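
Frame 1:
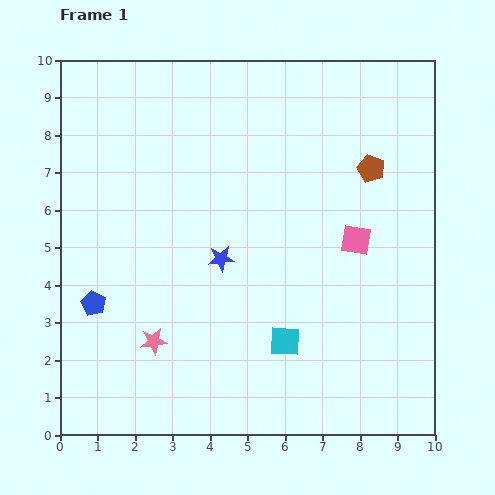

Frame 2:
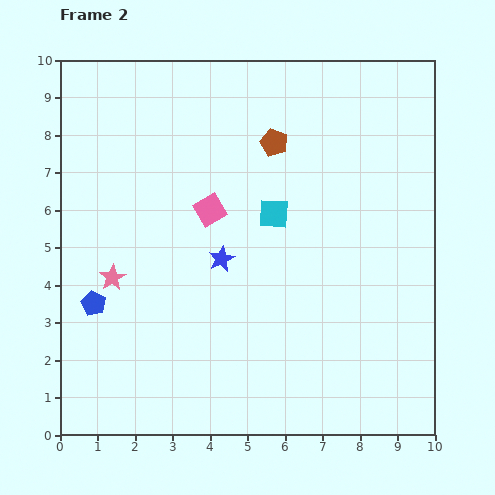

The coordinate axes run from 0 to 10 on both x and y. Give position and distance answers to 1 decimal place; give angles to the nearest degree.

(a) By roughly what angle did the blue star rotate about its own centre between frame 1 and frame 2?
19° counter-clockwise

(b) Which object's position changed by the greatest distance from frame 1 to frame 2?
the pink square

(moved 4.0; next 3.4)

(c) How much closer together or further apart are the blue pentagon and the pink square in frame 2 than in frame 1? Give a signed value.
-3.2

Distance in frame 1: 7.2. Distance in frame 2: 4.0.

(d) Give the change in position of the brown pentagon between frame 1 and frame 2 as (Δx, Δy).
(-2.6, 0.7)

The brown pentagon was at (8.3, 7.1) in frame 1 and (5.7, 7.8) in frame 2.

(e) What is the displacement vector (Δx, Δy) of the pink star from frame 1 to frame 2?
(-1.1, 1.7)

The pink star was at (2.5, 2.5) in frame 1 and (1.4, 4.2) in frame 2.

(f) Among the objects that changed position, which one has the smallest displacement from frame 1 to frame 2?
the pink star

(moved 2.0)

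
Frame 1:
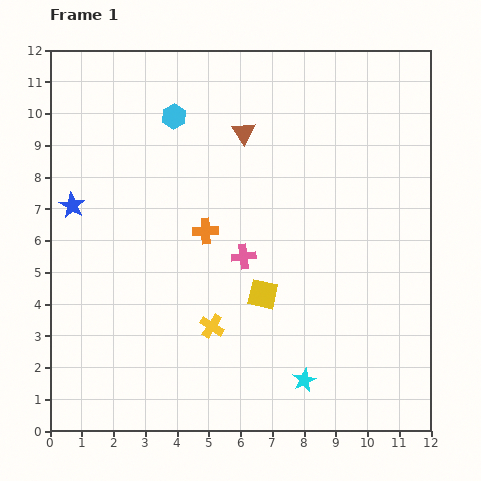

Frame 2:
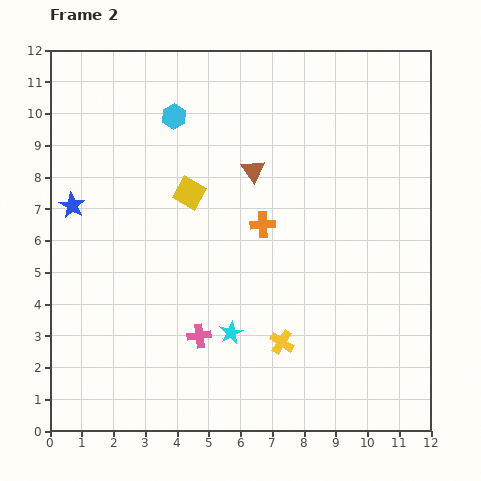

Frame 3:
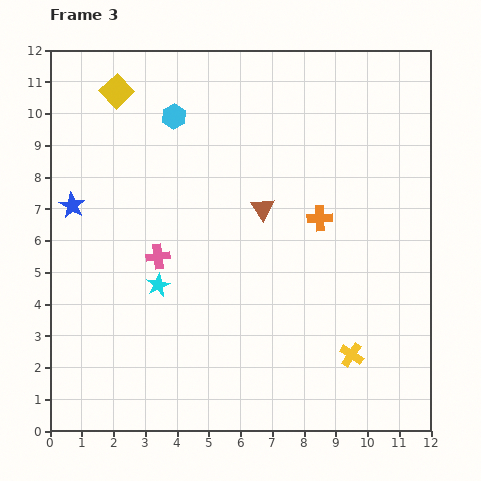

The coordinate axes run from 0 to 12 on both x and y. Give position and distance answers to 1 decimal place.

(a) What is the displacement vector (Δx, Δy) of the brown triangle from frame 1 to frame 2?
(0.3, -1.2)

The brown triangle was at (6.1, 9.4) in frame 1 and (6.4, 8.2) in frame 2.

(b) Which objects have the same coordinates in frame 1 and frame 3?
the cyan hexagon, the blue star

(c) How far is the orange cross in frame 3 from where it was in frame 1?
3.6

The orange cross moved from (4.9, 6.3) to (8.5, 6.7), a distance of √(3.6² + 0.4²) ≈ 3.6.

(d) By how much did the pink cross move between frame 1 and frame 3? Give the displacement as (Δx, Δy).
(-2.7, 0.0)

The pink cross was at (6.1, 5.5) in frame 1 and (3.4, 5.5) in frame 3.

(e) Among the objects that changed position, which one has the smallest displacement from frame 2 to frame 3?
the brown triangle

(moved 1.2)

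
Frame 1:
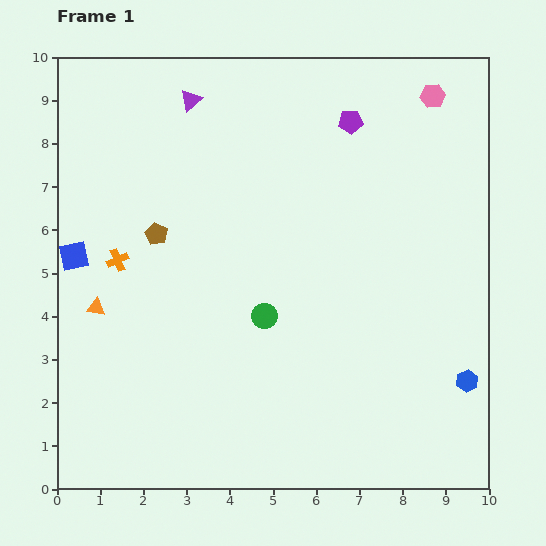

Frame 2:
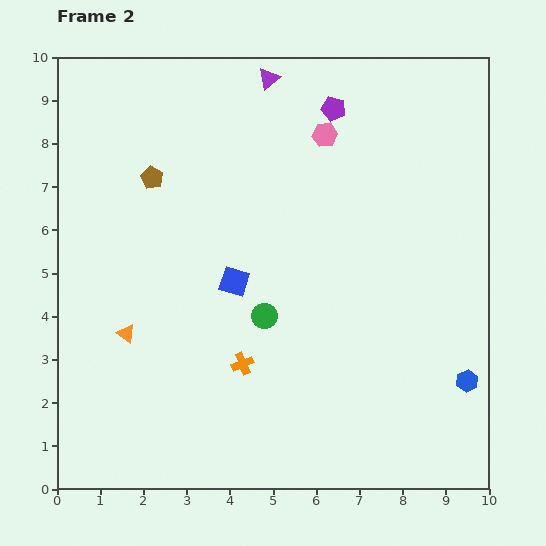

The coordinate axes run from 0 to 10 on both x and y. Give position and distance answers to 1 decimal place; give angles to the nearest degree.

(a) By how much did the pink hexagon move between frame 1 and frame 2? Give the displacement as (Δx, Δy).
(-2.5, -0.9)

The pink hexagon was at (8.7, 9.1) in frame 1 and (6.2, 8.2) in frame 2.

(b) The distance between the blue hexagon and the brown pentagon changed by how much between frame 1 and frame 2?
+0.7

Distance in frame 1: 8.0. Distance in frame 2: 8.7.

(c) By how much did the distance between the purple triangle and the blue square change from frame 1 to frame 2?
+0.3

Distance in frame 1: 4.5. Distance in frame 2: 4.8.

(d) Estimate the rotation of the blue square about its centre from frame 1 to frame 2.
29° clockwise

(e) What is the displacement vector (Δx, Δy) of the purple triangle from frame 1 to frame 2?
(1.8, 0.5)

The purple triangle was at (3.1, 9.0) in frame 1 and (4.9, 9.5) in frame 2.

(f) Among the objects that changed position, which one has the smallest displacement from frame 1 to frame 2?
the purple pentagon

(moved 0.5)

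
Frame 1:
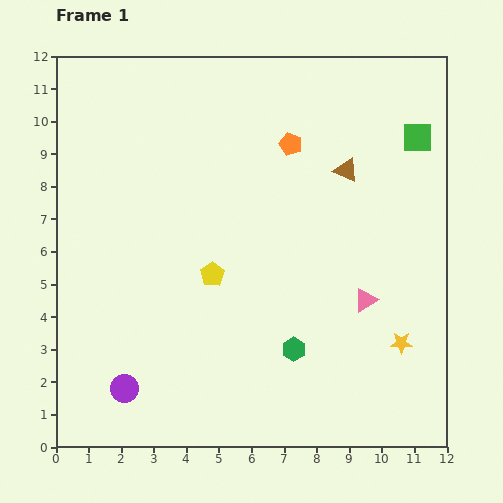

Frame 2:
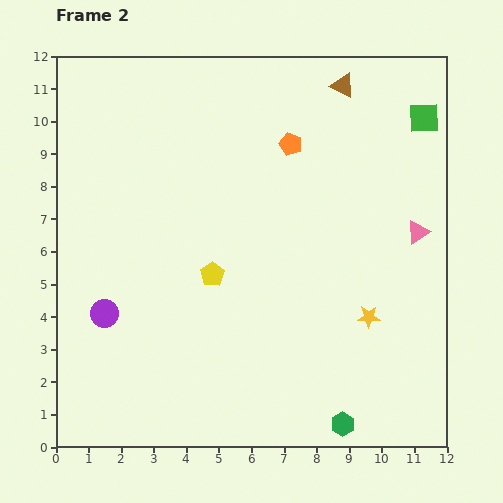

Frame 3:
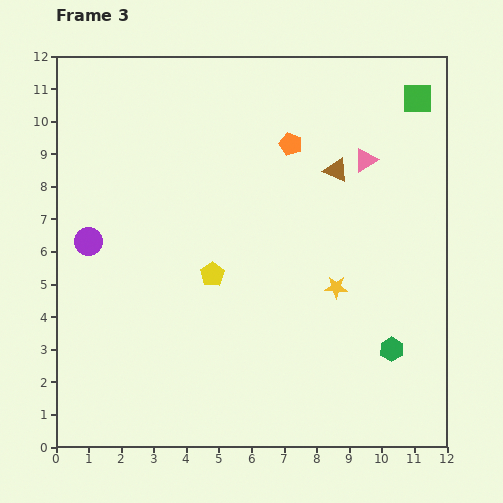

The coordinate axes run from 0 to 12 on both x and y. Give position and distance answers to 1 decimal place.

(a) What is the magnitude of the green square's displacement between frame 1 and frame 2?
0.6

The green square moved from (11.1, 9.5) to (11.3, 10.1), a distance of √(0.2² + 0.6²) ≈ 0.6.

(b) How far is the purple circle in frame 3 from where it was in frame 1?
4.6

The purple circle moved from (2.1, 1.8) to (1.0, 6.3), a distance of √(1.1² + 4.5²) ≈ 4.6.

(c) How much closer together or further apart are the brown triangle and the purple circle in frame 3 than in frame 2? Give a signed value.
-2.2

Distance in frame 2: 10.1. Distance in frame 3: 7.9.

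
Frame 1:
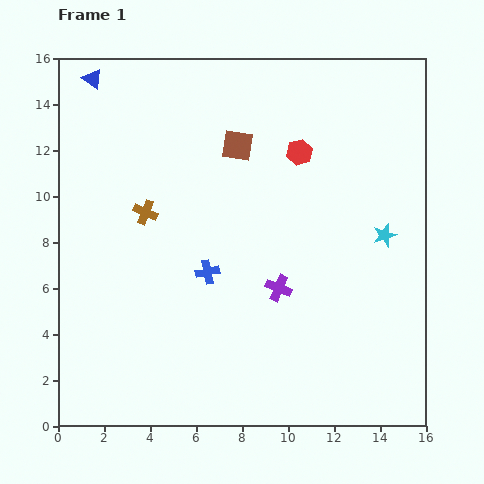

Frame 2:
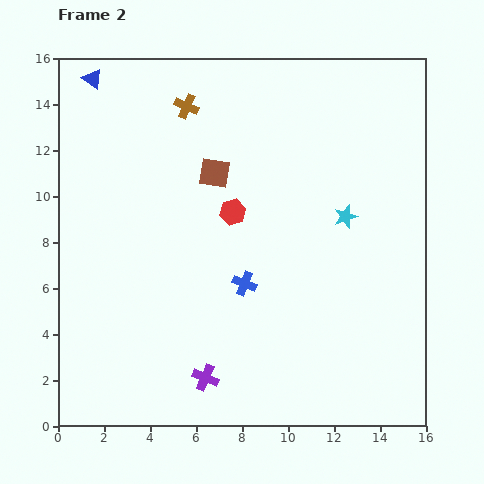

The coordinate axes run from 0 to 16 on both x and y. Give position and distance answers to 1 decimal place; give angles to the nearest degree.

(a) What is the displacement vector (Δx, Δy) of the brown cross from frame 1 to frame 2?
(1.8, 4.6)

The brown cross was at (3.8, 9.3) in frame 1 and (5.6, 13.9) in frame 2.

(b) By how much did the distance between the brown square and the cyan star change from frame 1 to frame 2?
-1.5

Distance in frame 1: 7.5. Distance in frame 2: 6.0.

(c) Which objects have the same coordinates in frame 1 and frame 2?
the blue triangle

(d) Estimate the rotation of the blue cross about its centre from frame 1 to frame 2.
32° clockwise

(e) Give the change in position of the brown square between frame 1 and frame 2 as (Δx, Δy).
(-1.0, -1.2)

The brown square was at (7.8, 12.2) in frame 1 and (6.8, 11.0) in frame 2.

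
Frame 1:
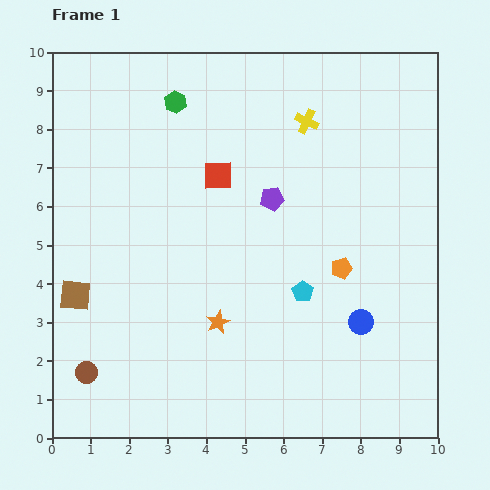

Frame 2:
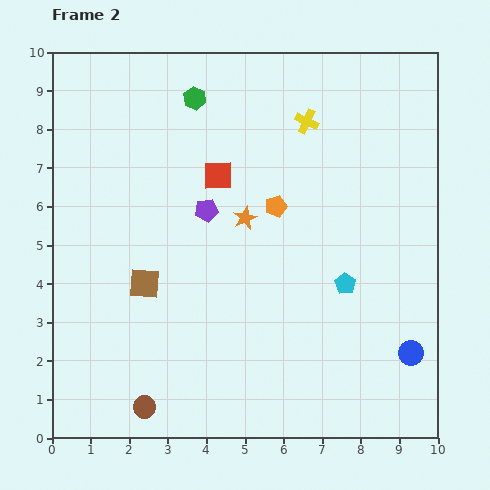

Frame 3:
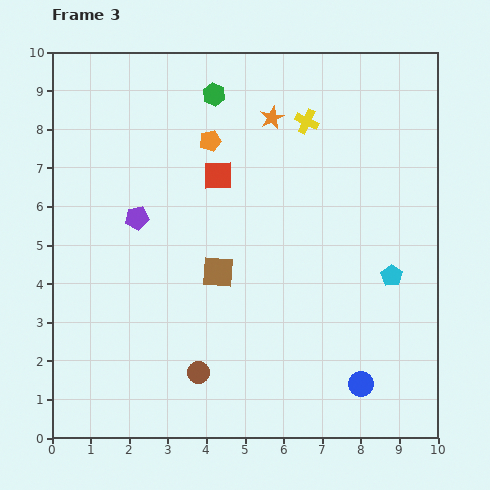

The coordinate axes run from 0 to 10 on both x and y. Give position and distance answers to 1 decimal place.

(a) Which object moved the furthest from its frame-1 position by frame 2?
the orange star

(moved 2.8; next 2.3)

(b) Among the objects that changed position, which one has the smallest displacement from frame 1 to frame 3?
the green hexagon

(moved 1.0)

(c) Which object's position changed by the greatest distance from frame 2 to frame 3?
the orange star

(moved 2.7; next 2.4)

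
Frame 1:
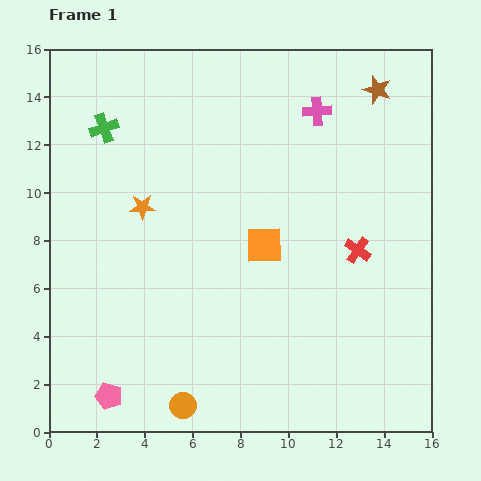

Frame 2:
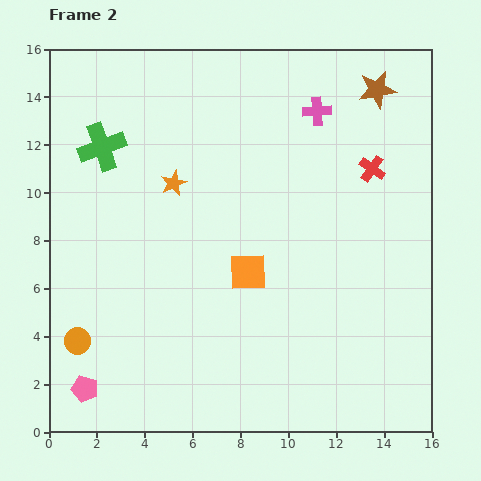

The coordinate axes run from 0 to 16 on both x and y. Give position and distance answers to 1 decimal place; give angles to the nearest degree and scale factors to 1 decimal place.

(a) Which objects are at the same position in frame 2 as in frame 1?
the pink cross, the brown star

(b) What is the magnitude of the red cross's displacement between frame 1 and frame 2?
3.5

The red cross moved from (12.9, 7.6) to (13.5, 11.0), a distance of √(0.6² + 3.4²) ≈ 3.5.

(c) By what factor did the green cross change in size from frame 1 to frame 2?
1.6×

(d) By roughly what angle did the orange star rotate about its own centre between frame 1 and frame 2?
23° counter-clockwise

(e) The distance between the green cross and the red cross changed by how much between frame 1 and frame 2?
-0.5

Distance in frame 1: 11.8. Distance in frame 2: 11.3.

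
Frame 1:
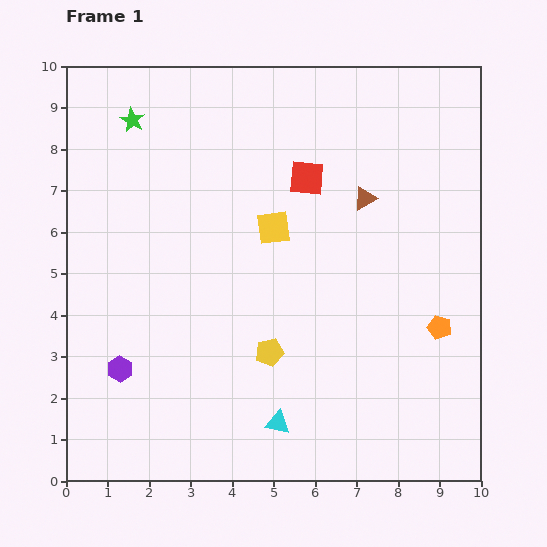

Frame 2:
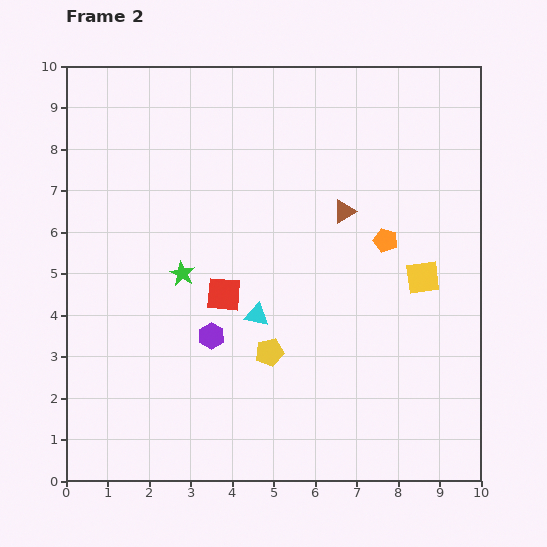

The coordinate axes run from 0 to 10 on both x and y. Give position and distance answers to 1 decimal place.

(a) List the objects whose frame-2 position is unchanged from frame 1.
the yellow pentagon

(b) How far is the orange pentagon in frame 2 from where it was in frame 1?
2.5

The orange pentagon moved from (9.0, 3.7) to (7.7, 5.8), a distance of √(1.3² + 2.1²) ≈ 2.5.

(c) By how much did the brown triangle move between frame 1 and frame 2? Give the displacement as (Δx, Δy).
(-0.5, -0.3)

The brown triangle was at (7.2, 6.8) in frame 1 and (6.7, 6.5) in frame 2.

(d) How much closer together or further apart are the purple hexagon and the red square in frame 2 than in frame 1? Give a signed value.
-5.4

Distance in frame 1: 6.4. Distance in frame 2: 1.0.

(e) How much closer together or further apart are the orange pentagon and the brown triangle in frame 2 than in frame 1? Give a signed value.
-2.4

Distance in frame 1: 3.6. Distance in frame 2: 1.2.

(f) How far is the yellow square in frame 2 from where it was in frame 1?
3.8

The yellow square moved from (5.0, 6.1) to (8.6, 4.9), a distance of √(3.6² + 1.2²) ≈ 3.8.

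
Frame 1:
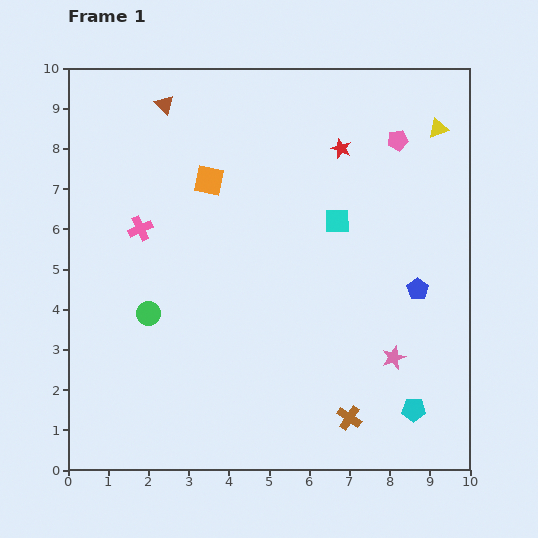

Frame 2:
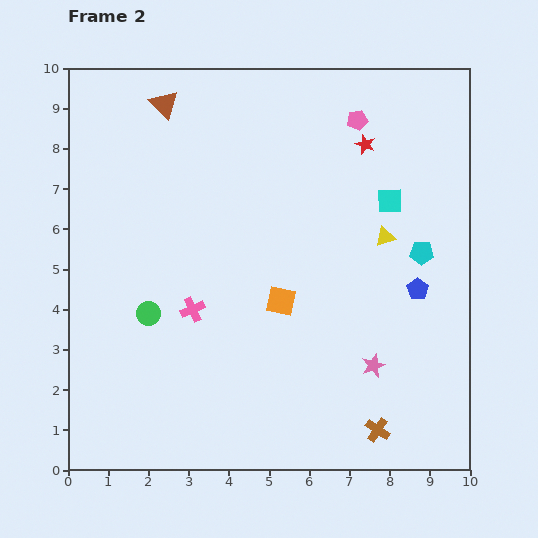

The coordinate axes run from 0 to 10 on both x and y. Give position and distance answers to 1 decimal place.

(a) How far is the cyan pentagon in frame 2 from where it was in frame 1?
3.9

The cyan pentagon moved from (8.6, 1.5) to (8.8, 5.4), a distance of √(0.2² + 3.9²) ≈ 3.9.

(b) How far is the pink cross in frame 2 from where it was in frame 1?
2.4

The pink cross moved from (1.8, 6.0) to (3.1, 4.0), a distance of √(1.3² + 2.0²) ≈ 2.4.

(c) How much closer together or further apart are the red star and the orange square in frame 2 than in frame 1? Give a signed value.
+1.0

Distance in frame 1: 3.4. Distance in frame 2: 4.4.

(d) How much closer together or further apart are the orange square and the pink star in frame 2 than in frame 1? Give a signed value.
-3.6

Distance in frame 1: 6.4. Distance in frame 2: 2.8.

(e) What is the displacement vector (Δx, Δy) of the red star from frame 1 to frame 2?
(0.6, 0.1)

The red star was at (6.8, 8.0) in frame 1 and (7.4, 8.1) in frame 2.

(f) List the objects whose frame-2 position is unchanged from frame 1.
the blue pentagon, the green circle, the brown triangle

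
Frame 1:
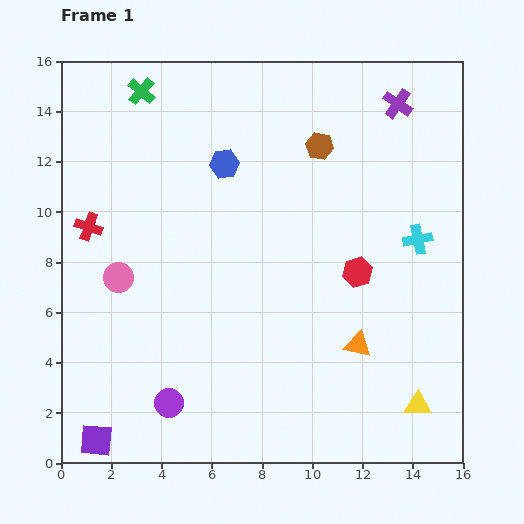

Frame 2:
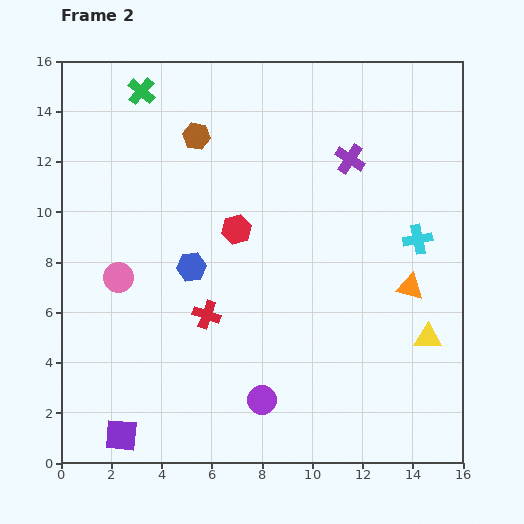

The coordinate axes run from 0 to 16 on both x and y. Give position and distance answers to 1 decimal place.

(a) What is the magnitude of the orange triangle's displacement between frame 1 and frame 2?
3.1

The orange triangle moved from (11.8, 4.7) to (13.9, 7.0), a distance of √(2.1² + 2.3²) ≈ 3.1.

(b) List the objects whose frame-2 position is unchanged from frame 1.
the cyan cross, the pink circle, the green cross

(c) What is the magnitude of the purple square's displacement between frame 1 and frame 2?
1.0

The purple square moved from (1.4, 0.9) to (2.4, 1.1), a distance of √(1.0² + 0.2²) ≈ 1.0.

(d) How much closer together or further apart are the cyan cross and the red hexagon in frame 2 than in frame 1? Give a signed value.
+4.5

Distance in frame 1: 2.7. Distance in frame 2: 7.2.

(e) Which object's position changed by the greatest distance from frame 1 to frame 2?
the red cross

(moved 5.9; next 5.1)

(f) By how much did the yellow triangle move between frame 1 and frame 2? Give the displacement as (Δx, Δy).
(0.4, 2.7)

The yellow triangle was at (14.2, 2.3) in frame 1 and (14.6, 5.0) in frame 2.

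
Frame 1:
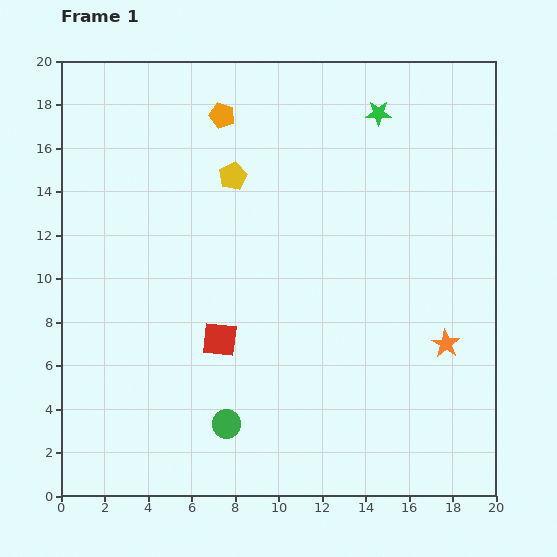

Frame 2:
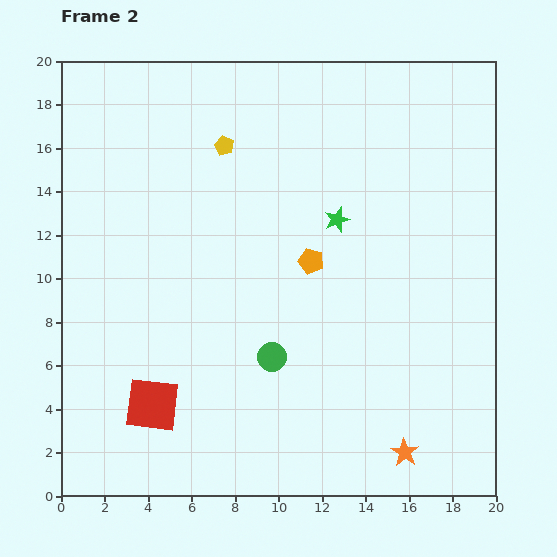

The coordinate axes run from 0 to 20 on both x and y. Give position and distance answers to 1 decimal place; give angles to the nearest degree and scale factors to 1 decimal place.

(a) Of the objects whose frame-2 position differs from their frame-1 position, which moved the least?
the yellow pentagon

(moved 1.5)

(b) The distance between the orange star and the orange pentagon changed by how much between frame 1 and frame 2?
-4.9

Distance in frame 1: 14.7. Distance in frame 2: 9.8.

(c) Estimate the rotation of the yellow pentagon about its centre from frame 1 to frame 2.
21° counter-clockwise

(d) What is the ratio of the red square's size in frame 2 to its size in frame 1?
1.6×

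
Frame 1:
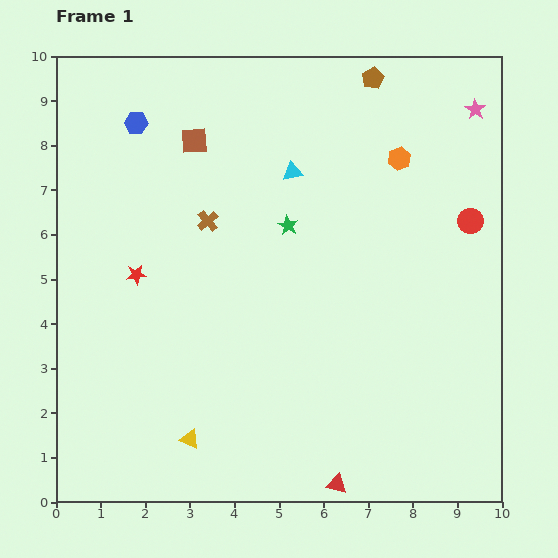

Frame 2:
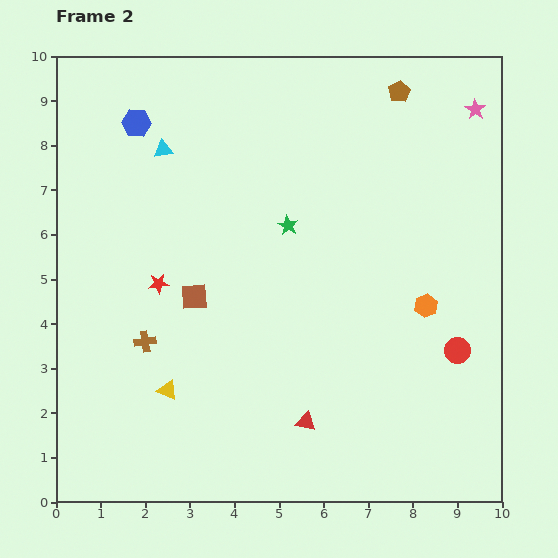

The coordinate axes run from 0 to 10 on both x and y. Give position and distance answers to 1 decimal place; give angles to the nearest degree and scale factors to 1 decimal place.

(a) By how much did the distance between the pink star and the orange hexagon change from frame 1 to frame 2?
+2.5

Distance in frame 1: 2.0. Distance in frame 2: 4.5.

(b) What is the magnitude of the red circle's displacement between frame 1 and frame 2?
2.9

The red circle moved from (9.3, 6.3) to (9.0, 3.4), a distance of √(0.3² + 2.9²) ≈ 2.9.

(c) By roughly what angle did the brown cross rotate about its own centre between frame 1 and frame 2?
31° clockwise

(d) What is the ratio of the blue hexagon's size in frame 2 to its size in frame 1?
1.3×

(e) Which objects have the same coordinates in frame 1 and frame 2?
the blue hexagon, the pink star, the green star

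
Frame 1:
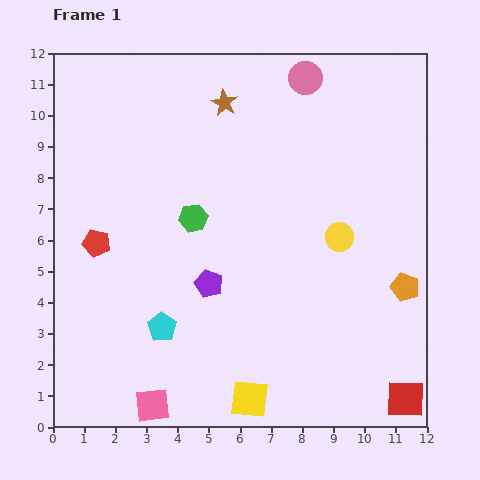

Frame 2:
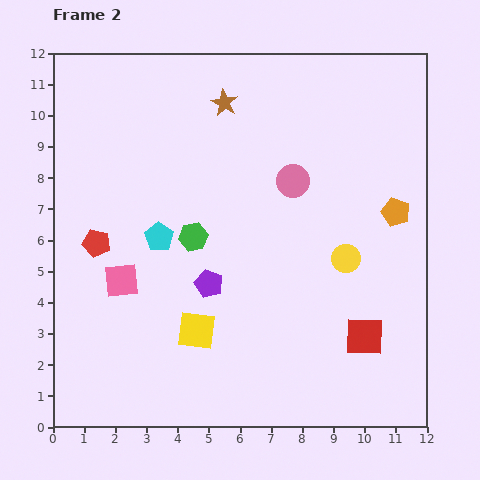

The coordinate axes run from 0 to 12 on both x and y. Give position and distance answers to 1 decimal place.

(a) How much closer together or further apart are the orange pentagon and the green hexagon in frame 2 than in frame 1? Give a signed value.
-0.6

Distance in frame 1: 7.1. Distance in frame 2: 6.5.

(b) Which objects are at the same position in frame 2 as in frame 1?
the red pentagon, the purple pentagon, the brown star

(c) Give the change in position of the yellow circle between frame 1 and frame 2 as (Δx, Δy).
(0.2, -0.7)

The yellow circle was at (9.2, 6.1) in frame 1 and (9.4, 5.4) in frame 2.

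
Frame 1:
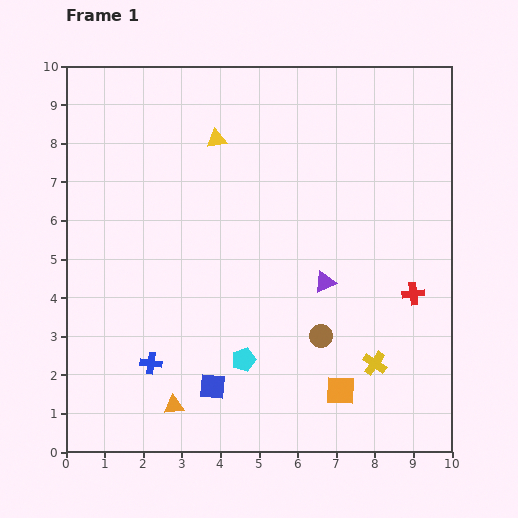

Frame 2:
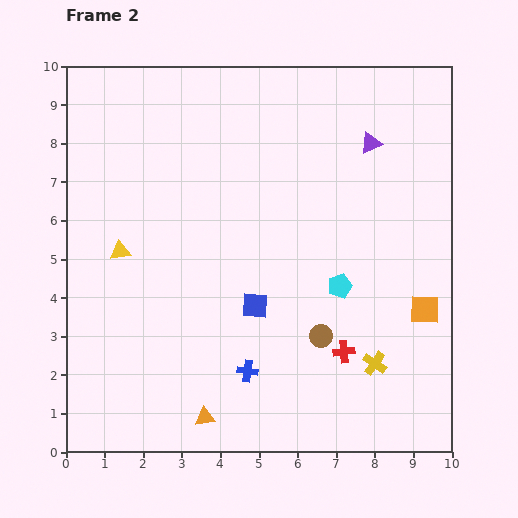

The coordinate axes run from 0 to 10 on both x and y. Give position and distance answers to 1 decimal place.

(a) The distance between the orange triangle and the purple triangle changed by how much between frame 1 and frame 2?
+3.3

Distance in frame 1: 5.0. Distance in frame 2: 8.3.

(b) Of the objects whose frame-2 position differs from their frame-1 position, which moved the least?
the orange triangle

(moved 0.9)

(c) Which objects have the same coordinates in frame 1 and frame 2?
the yellow cross, the brown circle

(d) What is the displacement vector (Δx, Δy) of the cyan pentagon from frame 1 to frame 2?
(2.5, 1.9)

The cyan pentagon was at (4.6, 2.4) in frame 1 and (7.1, 4.3) in frame 2.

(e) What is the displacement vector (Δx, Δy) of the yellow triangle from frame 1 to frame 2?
(-2.5, -2.9)

The yellow triangle was at (3.9, 8.1) in frame 1 and (1.4, 5.2) in frame 2.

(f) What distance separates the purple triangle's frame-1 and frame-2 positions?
3.8

The purple triangle moved from (6.7, 4.4) to (7.9, 8.0), a distance of √(1.2² + 3.6²) ≈ 3.8.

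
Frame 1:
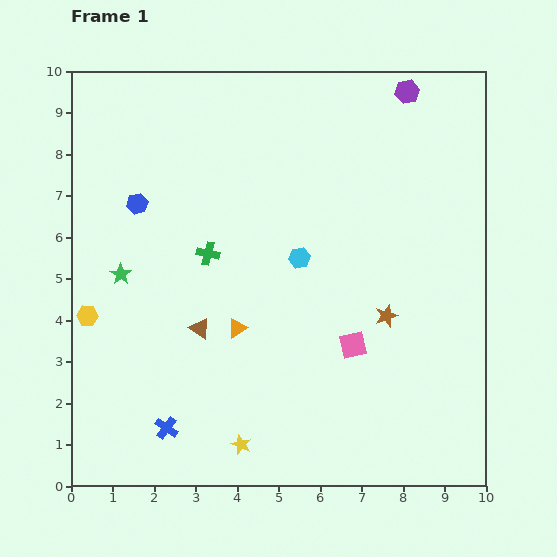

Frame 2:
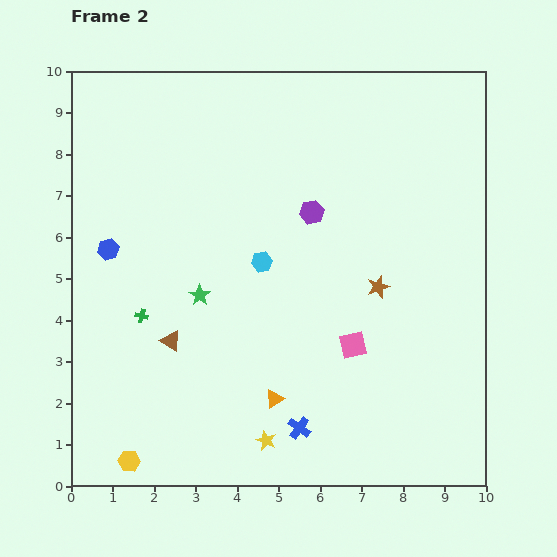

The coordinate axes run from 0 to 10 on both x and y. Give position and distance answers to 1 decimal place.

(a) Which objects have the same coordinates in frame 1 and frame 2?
the pink square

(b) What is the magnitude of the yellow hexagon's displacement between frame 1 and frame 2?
3.6

The yellow hexagon moved from (0.4, 4.1) to (1.4, 0.6), a distance of √(1.0² + 3.5²) ≈ 3.6.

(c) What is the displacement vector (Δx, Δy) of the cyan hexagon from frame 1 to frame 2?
(-0.9, -0.1)

The cyan hexagon was at (5.5, 5.5) in frame 1 and (4.6, 5.4) in frame 2.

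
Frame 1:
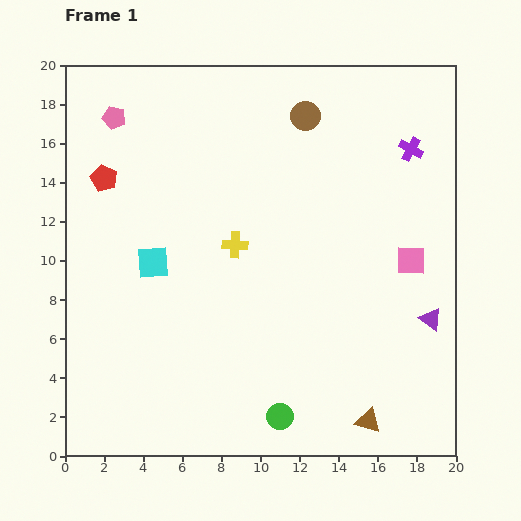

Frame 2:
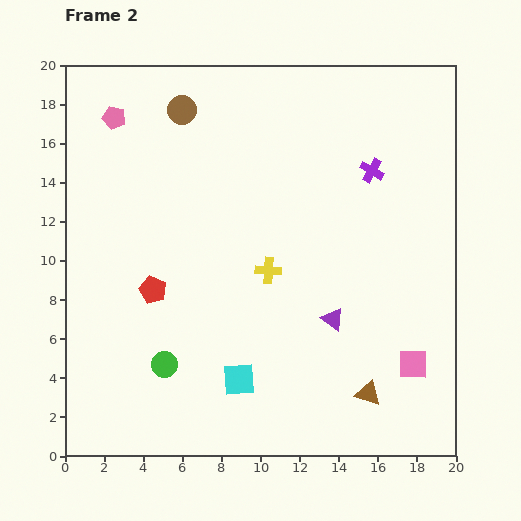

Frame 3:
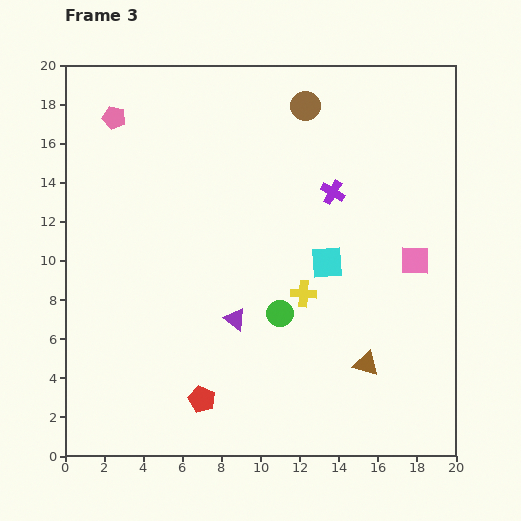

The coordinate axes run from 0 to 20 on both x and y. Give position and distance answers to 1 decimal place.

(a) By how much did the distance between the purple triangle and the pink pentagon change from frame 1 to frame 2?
-4.0

Distance in frame 1: 19.2. Distance in frame 2: 15.2.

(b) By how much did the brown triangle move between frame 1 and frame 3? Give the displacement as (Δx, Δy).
(-0.1, 2.9)

The brown triangle was at (15.5, 1.8) in frame 1 and (15.4, 4.7) in frame 3.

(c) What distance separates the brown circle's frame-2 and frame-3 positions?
6.3

The brown circle moved from (6.0, 17.7) to (12.3, 17.9), a distance of √(6.3² + 0.2²) ≈ 6.3.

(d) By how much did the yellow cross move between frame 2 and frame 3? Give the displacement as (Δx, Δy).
(1.8, -1.2)

The yellow cross was at (10.4, 9.5) in frame 2 and (12.2, 8.3) in frame 3.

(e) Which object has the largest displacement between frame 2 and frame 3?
the cyan square

(moved 7.5; next 6.4)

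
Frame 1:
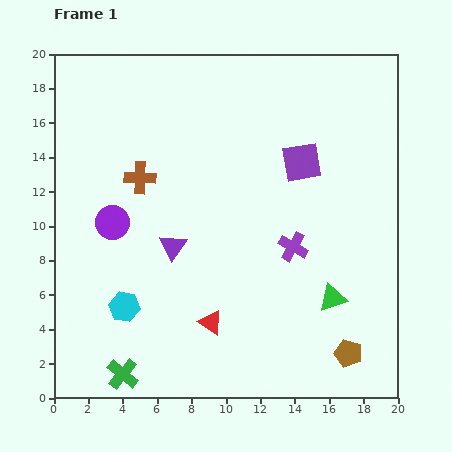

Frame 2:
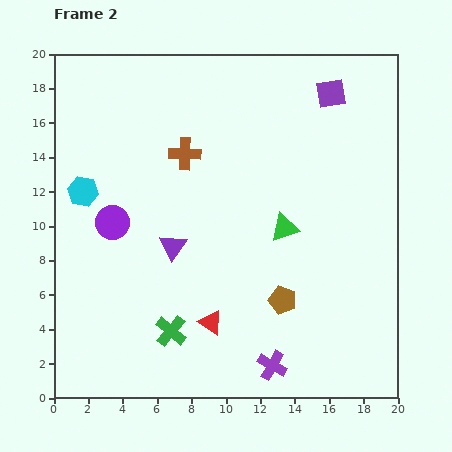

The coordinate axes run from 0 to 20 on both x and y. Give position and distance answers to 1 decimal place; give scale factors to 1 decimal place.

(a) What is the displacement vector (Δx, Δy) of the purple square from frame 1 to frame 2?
(1.7, 4.0)

The purple square was at (14.4, 13.7) in frame 1 and (16.1, 17.7) in frame 2.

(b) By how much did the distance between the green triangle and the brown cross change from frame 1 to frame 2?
-6.0

Distance in frame 1: 13.2. Distance in frame 2: 7.2.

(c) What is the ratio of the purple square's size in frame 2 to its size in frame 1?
0.8×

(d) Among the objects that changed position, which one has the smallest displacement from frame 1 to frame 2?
the brown cross

(moved 3.0)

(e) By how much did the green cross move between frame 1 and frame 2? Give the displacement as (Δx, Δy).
(2.8, 2.5)

The green cross was at (4.0, 1.4) in frame 1 and (6.8, 3.9) in frame 2.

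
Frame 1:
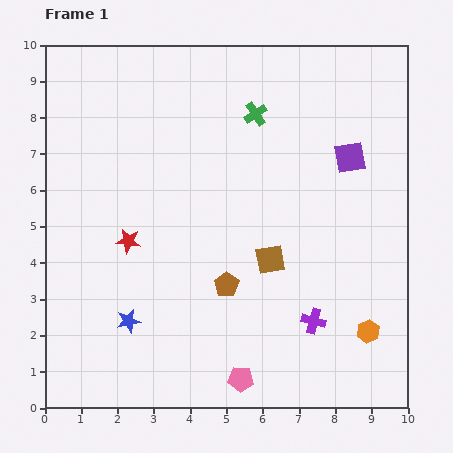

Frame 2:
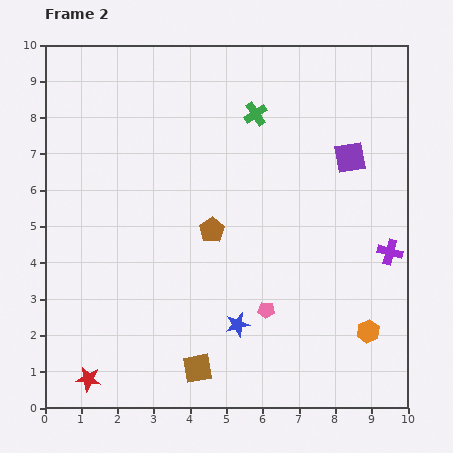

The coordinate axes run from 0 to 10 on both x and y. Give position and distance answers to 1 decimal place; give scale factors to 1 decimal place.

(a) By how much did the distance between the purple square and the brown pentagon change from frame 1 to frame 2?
-0.6

Distance in frame 1: 4.9. Distance in frame 2: 4.3.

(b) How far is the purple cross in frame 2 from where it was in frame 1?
2.8

The purple cross moved from (7.4, 2.4) to (9.5, 4.3), a distance of √(2.1² + 1.9²) ≈ 2.8.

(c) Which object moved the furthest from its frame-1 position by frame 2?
the red star

(moved 4.0; next 3.6)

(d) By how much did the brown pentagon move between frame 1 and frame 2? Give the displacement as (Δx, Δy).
(-0.4, 1.5)

The brown pentagon was at (5.0, 3.4) in frame 1 and (4.6, 4.9) in frame 2.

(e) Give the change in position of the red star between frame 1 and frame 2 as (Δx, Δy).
(-1.1, -3.8)

The red star was at (2.3, 4.6) in frame 1 and (1.2, 0.8) in frame 2.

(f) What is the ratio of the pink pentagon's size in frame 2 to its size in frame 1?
0.7×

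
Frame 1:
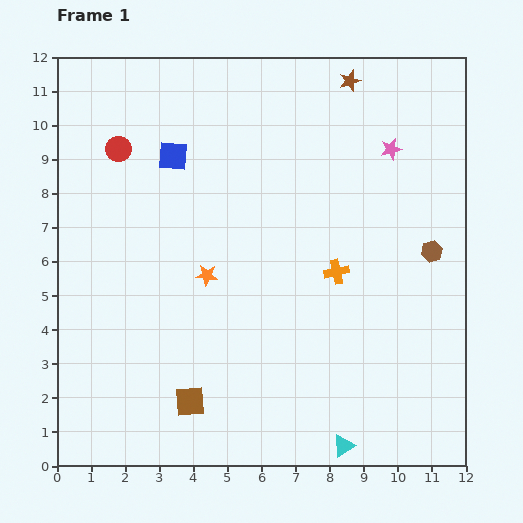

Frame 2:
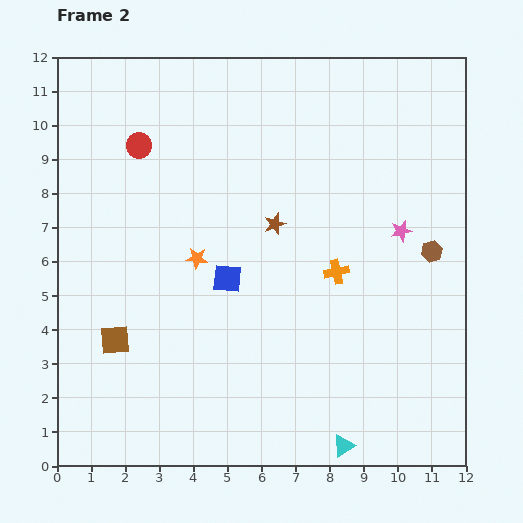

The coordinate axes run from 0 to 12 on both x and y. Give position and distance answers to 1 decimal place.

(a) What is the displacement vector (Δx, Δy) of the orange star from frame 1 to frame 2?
(-0.3, 0.5)

The orange star was at (4.4, 5.6) in frame 1 and (4.1, 6.1) in frame 2.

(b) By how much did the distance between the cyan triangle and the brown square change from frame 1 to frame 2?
+2.7

Distance in frame 1: 4.7. Distance in frame 2: 7.4.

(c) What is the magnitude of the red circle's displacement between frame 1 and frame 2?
0.6

The red circle moved from (1.8, 9.3) to (2.4, 9.4), a distance of √(0.6² + 0.1²) ≈ 0.6.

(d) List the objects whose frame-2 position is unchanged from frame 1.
the brown hexagon, the orange cross, the cyan triangle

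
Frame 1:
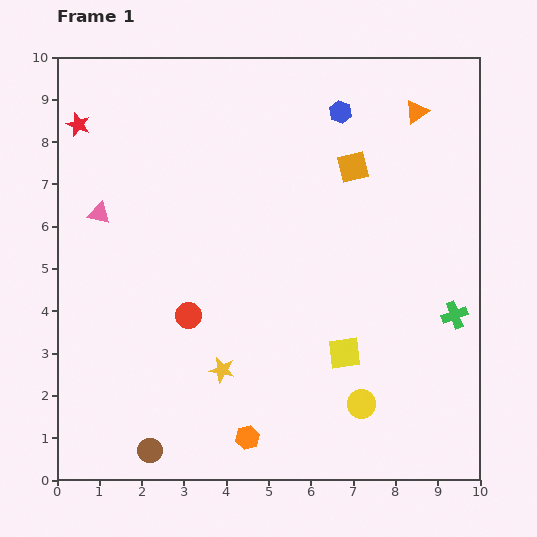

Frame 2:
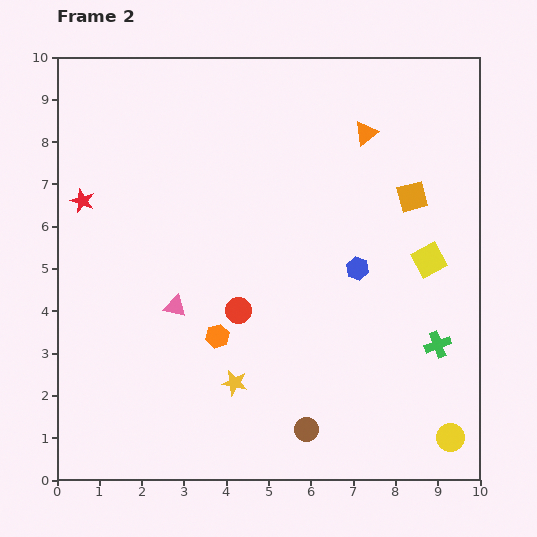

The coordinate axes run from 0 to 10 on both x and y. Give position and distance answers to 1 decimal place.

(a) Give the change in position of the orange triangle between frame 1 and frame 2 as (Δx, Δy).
(-1.2, -0.5)

The orange triangle was at (8.5, 8.7) in frame 1 and (7.3, 8.2) in frame 2.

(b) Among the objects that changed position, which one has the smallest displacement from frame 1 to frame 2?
the yellow star

(moved 0.4)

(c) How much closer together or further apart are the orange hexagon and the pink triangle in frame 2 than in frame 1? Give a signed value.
-5.2

Distance in frame 1: 6.4. Distance in frame 2: 1.2.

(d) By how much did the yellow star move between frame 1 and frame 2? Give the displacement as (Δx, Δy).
(0.3, -0.3)

The yellow star was at (3.9, 2.6) in frame 1 and (4.2, 2.3) in frame 2.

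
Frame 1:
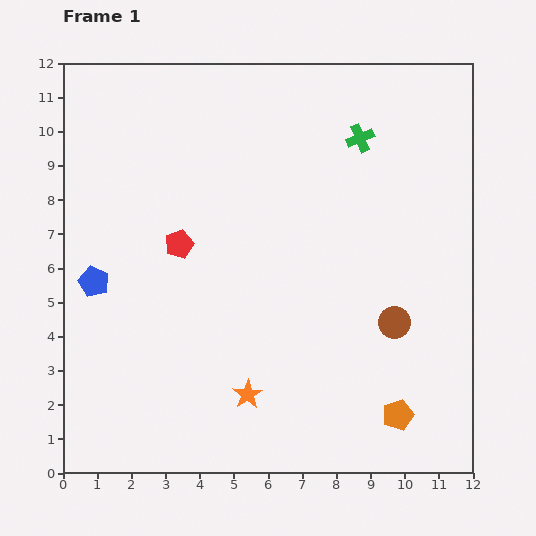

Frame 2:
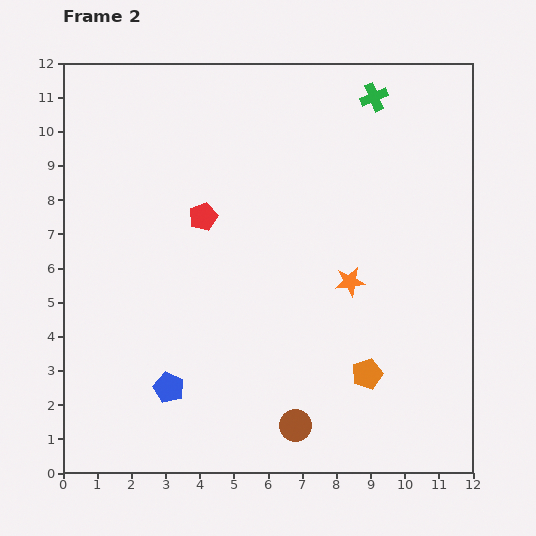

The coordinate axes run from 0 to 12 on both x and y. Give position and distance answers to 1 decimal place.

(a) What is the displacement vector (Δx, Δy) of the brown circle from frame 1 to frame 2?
(-2.9, -3.0)

The brown circle was at (9.7, 4.4) in frame 1 and (6.8, 1.4) in frame 2.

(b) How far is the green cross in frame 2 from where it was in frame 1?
1.3

The green cross moved from (8.7, 9.8) to (9.1, 11.0), a distance of √(0.4² + 1.2²) ≈ 1.3.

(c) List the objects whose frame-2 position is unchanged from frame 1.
none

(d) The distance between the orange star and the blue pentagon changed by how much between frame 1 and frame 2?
+0.5

Distance in frame 1: 5.6. Distance in frame 2: 6.1.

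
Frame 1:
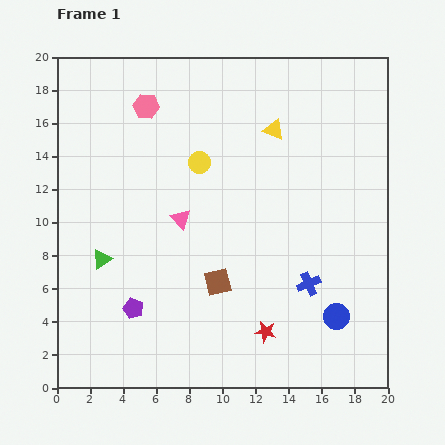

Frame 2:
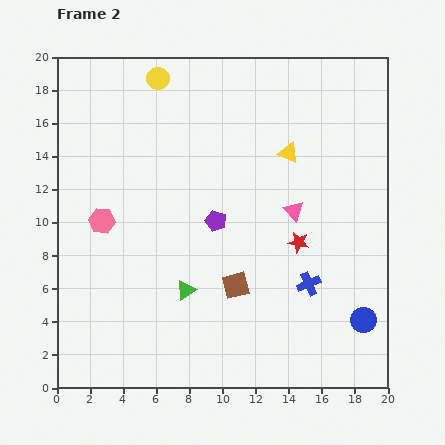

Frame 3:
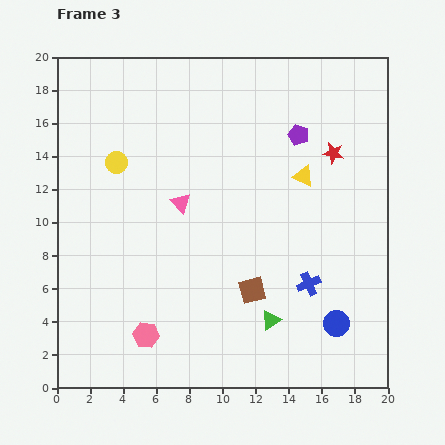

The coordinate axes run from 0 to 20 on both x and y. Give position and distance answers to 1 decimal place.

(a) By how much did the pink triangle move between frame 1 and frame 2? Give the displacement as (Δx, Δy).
(6.8, 0.5)

The pink triangle was at (7.5, 10.2) in frame 1 and (14.3, 10.7) in frame 2.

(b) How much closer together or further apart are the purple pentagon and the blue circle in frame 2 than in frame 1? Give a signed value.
-1.6

Distance in frame 1: 12.3. Distance in frame 2: 10.7.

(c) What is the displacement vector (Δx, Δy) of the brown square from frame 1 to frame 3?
(2.1, -0.5)

The brown square was at (9.7, 6.4) in frame 1 and (11.8, 5.9) in frame 3.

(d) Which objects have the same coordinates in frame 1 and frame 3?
the blue cross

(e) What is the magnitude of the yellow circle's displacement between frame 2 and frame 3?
5.7

The yellow circle moved from (6.1, 18.7) to (3.6, 13.6), a distance of √(2.5² + 5.1²) ≈ 5.7.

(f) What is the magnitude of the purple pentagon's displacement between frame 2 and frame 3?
7.2

The purple pentagon moved from (9.6, 10.1) to (14.6, 15.3), a distance of √(5.0² + 5.2²) ≈ 7.2.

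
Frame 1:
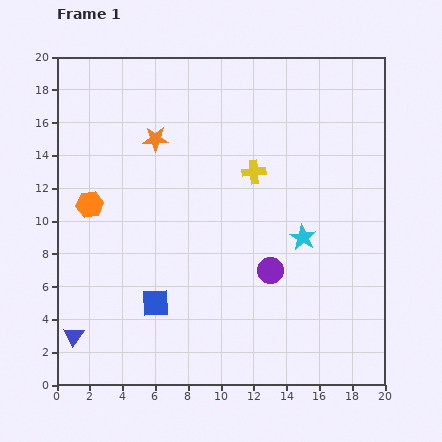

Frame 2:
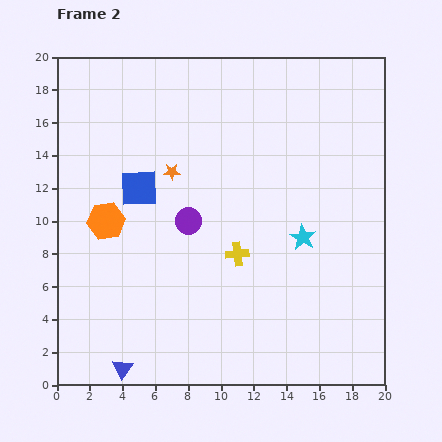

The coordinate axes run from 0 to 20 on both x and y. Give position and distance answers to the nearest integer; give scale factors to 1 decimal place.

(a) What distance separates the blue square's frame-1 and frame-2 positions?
7

The blue square moved from (6, 5) to (5, 12), a distance of √(1² + 7²) ≈ 7.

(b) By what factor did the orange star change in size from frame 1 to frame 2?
0.7×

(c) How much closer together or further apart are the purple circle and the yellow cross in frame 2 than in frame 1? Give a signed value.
-2

Distance in frame 1: 6. Distance in frame 2: 4.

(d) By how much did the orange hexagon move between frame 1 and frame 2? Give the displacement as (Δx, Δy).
(1, -1)

The orange hexagon was at (2, 11) in frame 1 and (3, 10) in frame 2.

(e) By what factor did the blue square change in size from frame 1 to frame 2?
1.3×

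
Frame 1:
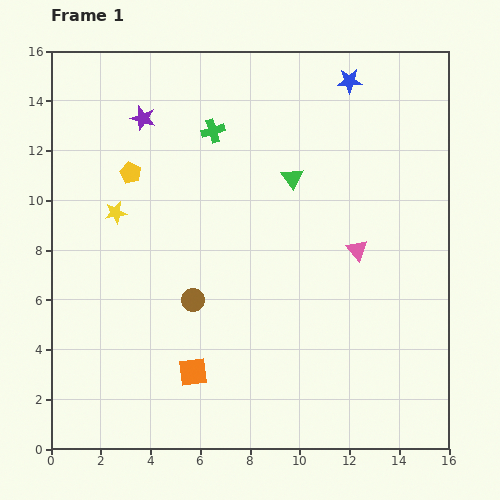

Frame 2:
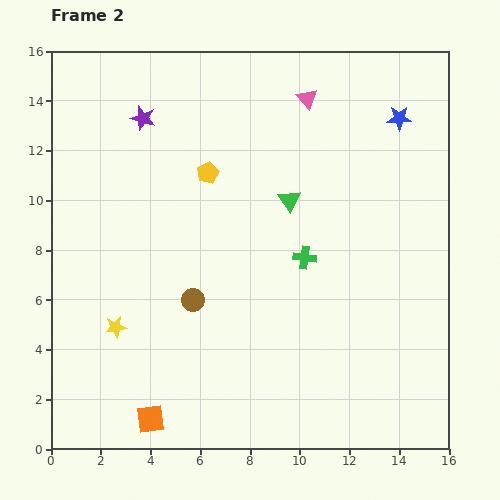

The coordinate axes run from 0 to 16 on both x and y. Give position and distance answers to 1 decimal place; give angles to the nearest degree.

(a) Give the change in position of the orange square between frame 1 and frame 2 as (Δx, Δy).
(-1.7, -1.9)

The orange square was at (5.7, 3.1) in frame 1 and (4.0, 1.2) in frame 2.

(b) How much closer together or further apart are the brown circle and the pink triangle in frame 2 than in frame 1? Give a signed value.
+2.4

Distance in frame 1: 6.9. Distance in frame 2: 9.3.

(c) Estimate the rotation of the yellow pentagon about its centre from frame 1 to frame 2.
21° clockwise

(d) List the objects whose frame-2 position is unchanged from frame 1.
the purple star, the brown circle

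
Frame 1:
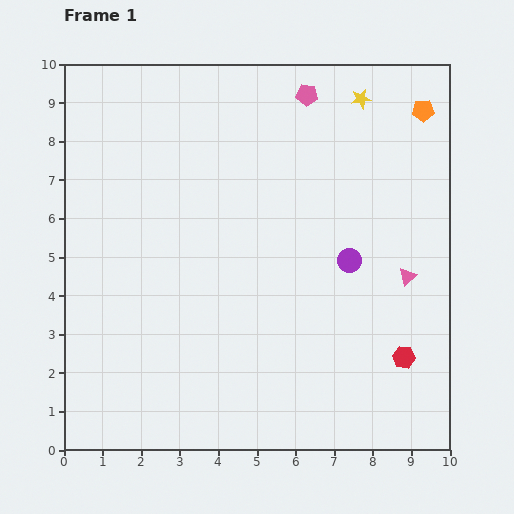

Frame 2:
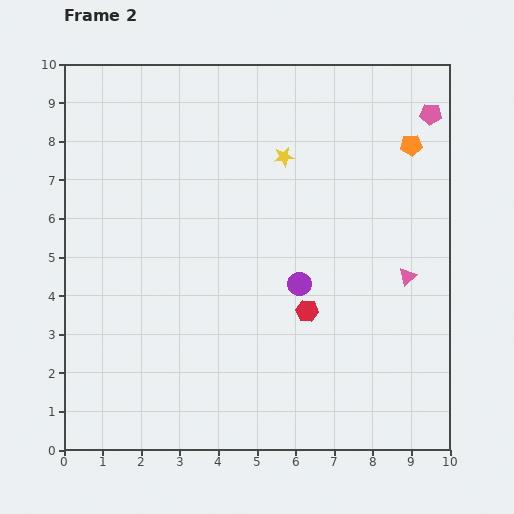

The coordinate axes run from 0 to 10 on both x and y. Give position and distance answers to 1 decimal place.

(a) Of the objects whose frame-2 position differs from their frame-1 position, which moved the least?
the orange pentagon

(moved 0.9)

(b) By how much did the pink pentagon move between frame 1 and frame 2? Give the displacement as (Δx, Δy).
(3.2, -0.5)

The pink pentagon was at (6.3, 9.2) in frame 1 and (9.5, 8.7) in frame 2.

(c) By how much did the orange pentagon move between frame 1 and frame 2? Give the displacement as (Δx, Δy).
(-0.3, -0.9)

The orange pentagon was at (9.3, 8.8) in frame 1 and (9.0, 7.9) in frame 2.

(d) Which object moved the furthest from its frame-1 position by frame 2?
the pink pentagon

(moved 3.2; next 2.8)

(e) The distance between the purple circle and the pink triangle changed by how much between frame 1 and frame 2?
+1.2

Distance in frame 1: 1.6. Distance in frame 2: 2.8.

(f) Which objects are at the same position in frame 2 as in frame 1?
the pink triangle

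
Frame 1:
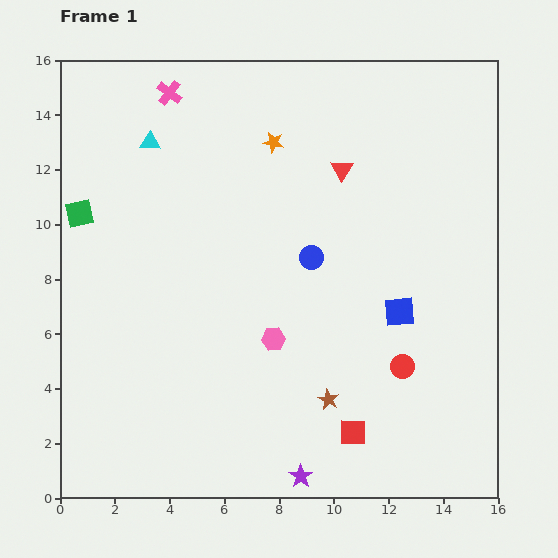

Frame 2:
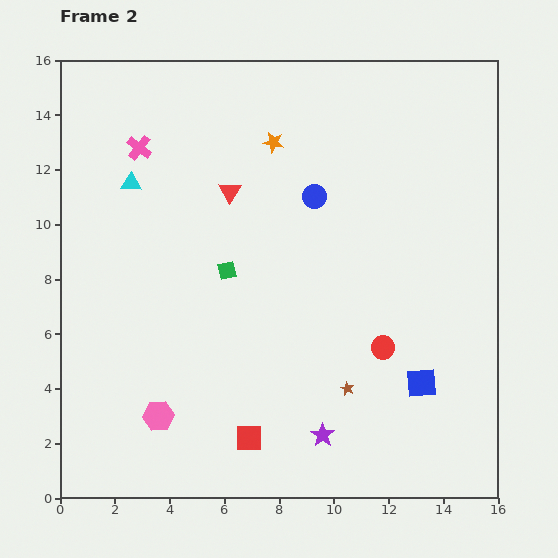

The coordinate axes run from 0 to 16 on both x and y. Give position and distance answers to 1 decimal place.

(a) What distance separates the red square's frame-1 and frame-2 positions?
3.8

The red square moved from (10.7, 2.4) to (6.9, 2.2), a distance of √(3.8² + 0.2²) ≈ 3.8.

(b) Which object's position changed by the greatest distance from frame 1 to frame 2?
the green square

(moved 5.8; next 5.0)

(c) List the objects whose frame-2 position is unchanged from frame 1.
the orange star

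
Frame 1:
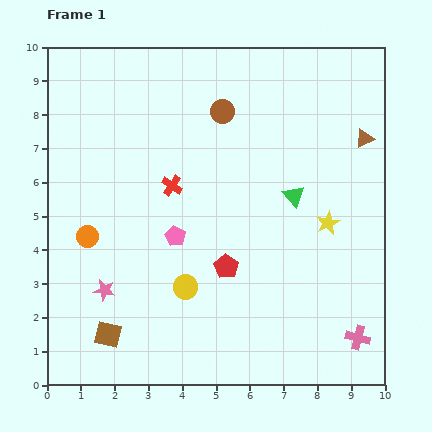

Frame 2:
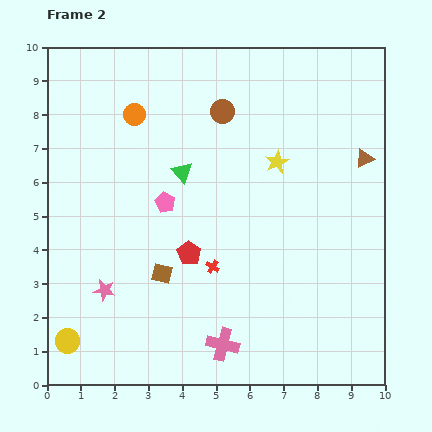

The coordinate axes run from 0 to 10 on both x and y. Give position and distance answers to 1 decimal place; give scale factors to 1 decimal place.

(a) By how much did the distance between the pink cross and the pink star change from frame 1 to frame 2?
-3.8

Distance in frame 1: 7.6. Distance in frame 2: 3.8.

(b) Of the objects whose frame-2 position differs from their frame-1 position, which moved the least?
the brown triangle

(moved 0.6)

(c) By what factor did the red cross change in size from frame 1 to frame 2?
0.6×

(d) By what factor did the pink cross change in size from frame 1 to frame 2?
1.3×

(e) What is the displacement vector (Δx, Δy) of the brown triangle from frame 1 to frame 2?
(0.0, -0.6)

The brown triangle was at (9.4, 7.3) in frame 1 and (9.4, 6.7) in frame 2.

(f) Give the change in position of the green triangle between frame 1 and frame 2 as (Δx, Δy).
(-3.3, 0.7)

The green triangle was at (7.3, 5.6) in frame 1 and (4.0, 6.3) in frame 2.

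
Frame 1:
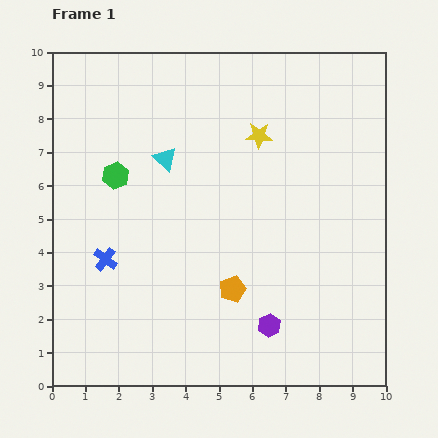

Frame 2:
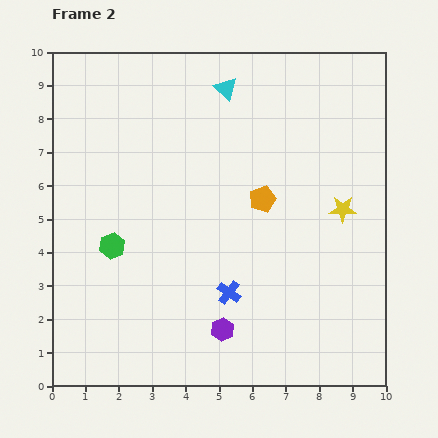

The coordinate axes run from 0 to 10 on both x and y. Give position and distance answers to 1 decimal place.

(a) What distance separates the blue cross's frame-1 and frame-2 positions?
3.8

The blue cross moved from (1.6, 3.8) to (5.3, 2.8), a distance of √(3.7² + 1.0²) ≈ 3.8.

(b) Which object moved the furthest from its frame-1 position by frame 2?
the blue cross

(moved 3.8; next 3.3)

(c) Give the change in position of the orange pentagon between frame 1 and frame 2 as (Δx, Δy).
(0.9, 2.7)

The orange pentagon was at (5.4, 2.9) in frame 1 and (6.3, 5.6) in frame 2.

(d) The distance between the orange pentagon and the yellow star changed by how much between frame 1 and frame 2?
-2.3

Distance in frame 1: 4.7. Distance in frame 2: 2.4.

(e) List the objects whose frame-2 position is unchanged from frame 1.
none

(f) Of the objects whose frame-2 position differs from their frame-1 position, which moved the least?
the purple hexagon

(moved 1.4)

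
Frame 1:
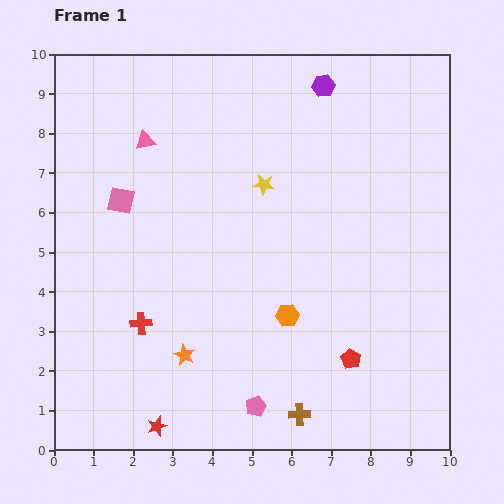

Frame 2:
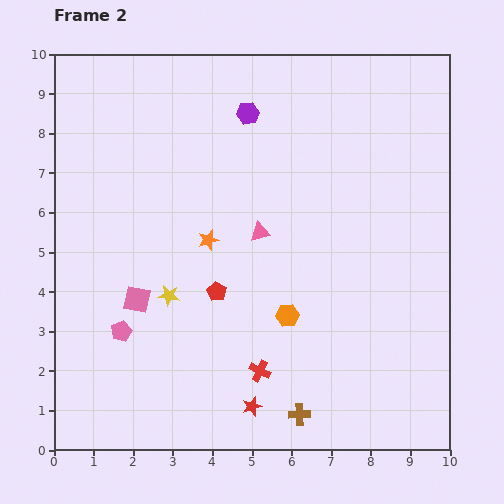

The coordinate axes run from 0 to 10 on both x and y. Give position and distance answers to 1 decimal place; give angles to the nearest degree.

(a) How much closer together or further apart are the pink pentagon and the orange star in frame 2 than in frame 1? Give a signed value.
+1.0

Distance in frame 1: 2.2. Distance in frame 2: 3.2.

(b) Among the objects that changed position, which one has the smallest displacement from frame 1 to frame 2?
the purple hexagon

(moved 2.0)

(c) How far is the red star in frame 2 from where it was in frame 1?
2.5

The red star moved from (2.6, 0.6) to (5.0, 1.1), a distance of √(2.4² + 0.5²) ≈ 2.5.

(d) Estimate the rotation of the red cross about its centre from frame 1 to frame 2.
30° clockwise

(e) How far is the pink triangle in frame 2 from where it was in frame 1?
3.7

The pink triangle moved from (2.3, 7.8) to (5.2, 5.5), a distance of √(2.9² + 2.3²) ≈ 3.7.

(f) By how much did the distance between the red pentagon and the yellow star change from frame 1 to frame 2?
-3.7

Distance in frame 1: 4.9. Distance in frame 2: 1.2.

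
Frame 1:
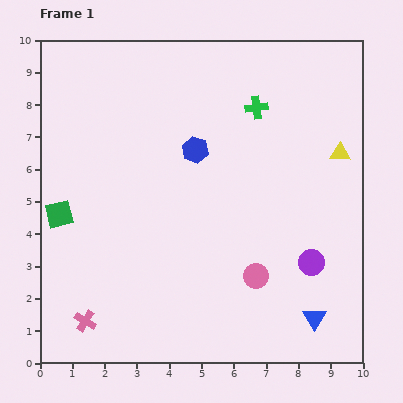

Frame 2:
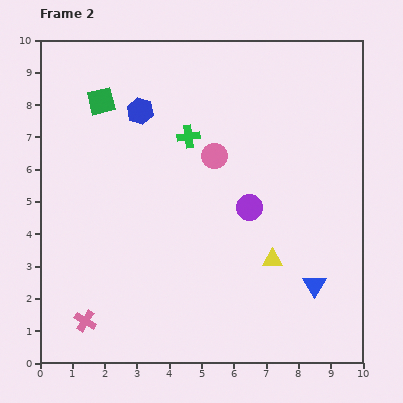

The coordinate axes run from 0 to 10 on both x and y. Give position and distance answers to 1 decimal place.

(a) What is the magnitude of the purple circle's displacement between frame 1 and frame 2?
2.5

The purple circle moved from (8.4, 3.1) to (6.5, 4.8), a distance of √(1.9² + 1.7²) ≈ 2.5.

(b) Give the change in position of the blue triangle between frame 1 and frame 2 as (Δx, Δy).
(0.0, 1.0)

The blue triangle was at (8.5, 1.4) in frame 1 and (8.5, 2.4) in frame 2.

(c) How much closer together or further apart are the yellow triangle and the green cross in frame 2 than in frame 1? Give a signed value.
+1.6

Distance in frame 1: 3.0. Distance in frame 2: 4.6.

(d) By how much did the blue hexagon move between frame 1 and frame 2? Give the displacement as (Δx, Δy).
(-1.7, 1.2)

The blue hexagon was at (4.8, 6.6) in frame 1 and (3.1, 7.8) in frame 2.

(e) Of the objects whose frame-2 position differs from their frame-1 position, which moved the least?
the blue triangle

(moved 1.0)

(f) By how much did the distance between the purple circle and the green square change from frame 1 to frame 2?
-2.2

Distance in frame 1: 7.9. Distance in frame 2: 5.7.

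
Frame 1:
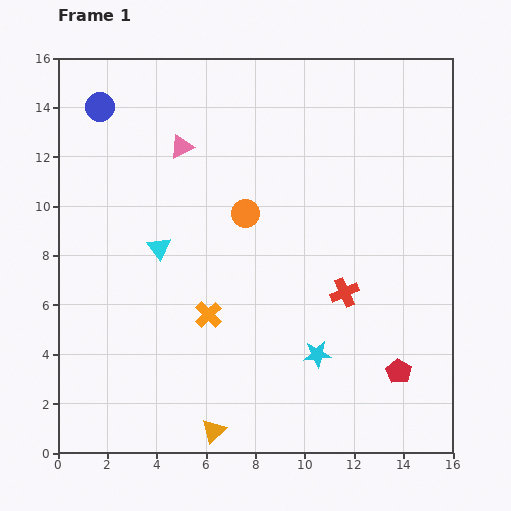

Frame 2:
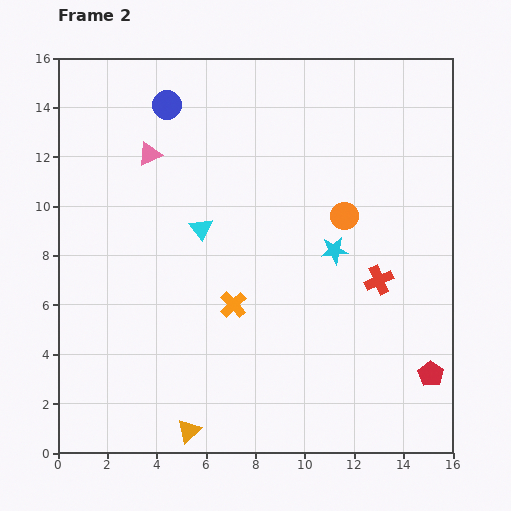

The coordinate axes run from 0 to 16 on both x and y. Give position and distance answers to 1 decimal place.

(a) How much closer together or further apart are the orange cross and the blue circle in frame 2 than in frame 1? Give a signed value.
-1.0

Distance in frame 1: 9.5. Distance in frame 2: 8.5.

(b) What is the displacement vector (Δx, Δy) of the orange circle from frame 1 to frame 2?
(4.0, -0.1)

The orange circle was at (7.6, 9.7) in frame 1 and (11.6, 9.6) in frame 2.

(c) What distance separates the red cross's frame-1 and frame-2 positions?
1.5

The red cross moved from (11.6, 6.5) to (13.0, 7.0), a distance of √(1.4² + 0.5²) ≈ 1.5.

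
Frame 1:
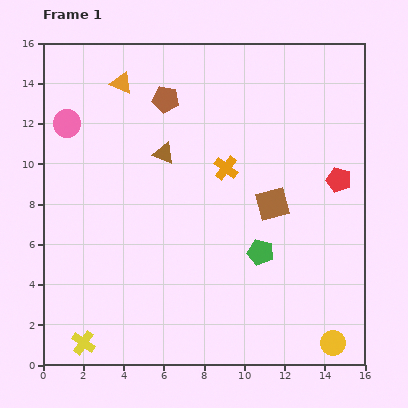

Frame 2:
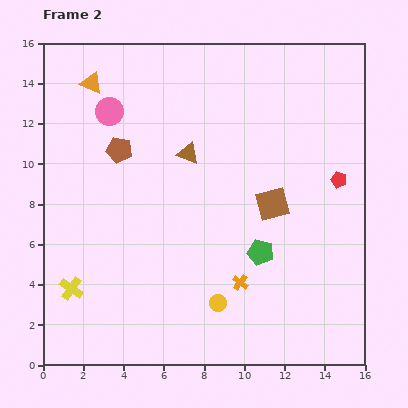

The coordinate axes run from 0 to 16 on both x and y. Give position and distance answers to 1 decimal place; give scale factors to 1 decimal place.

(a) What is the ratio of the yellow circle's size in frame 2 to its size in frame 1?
0.7×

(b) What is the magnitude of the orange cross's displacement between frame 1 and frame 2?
5.7

The orange cross moved from (9.1, 9.8) to (9.8, 4.1), a distance of √(0.7² + 5.7²) ≈ 5.7.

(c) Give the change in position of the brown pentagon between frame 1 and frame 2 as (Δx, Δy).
(-2.3, -2.5)

The brown pentagon was at (6.1, 13.2) in frame 1 and (3.8, 10.7) in frame 2.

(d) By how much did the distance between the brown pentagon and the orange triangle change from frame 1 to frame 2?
+1.3

Distance in frame 1: 2.3. Distance in frame 2: 3.6.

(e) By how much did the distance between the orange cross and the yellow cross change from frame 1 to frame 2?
-2.8

Distance in frame 1: 11.2. Distance in frame 2: 8.4.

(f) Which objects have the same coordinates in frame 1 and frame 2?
the green pentagon, the brown square, the red pentagon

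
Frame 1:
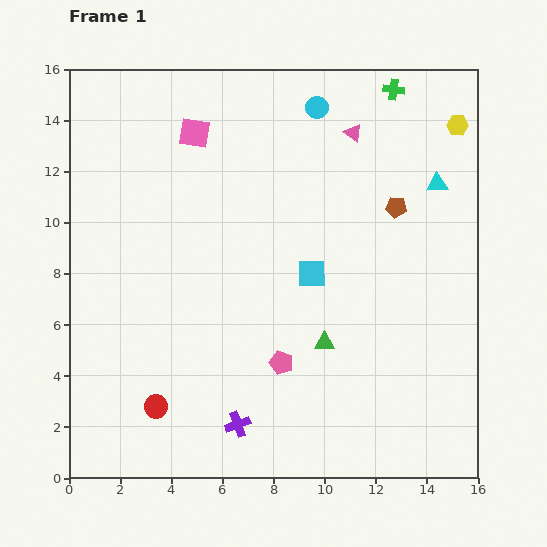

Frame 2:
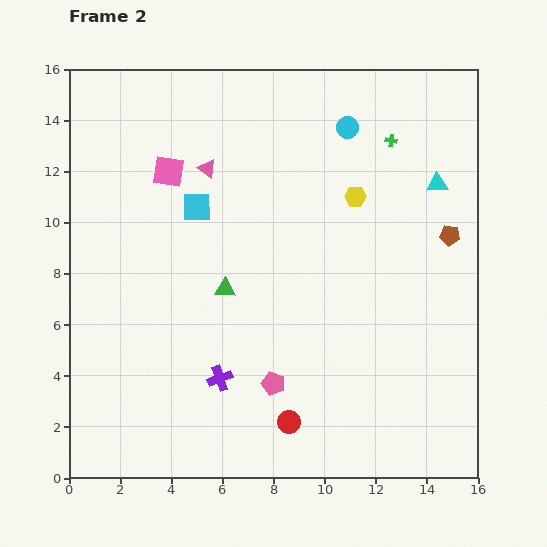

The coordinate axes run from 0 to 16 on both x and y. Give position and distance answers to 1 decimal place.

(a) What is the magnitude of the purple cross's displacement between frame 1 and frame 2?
1.9

The purple cross moved from (6.6, 2.1) to (5.9, 3.9), a distance of √(0.7² + 1.8²) ≈ 1.9.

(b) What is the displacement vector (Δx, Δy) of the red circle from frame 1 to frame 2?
(5.2, -0.6)

The red circle was at (3.4, 2.8) in frame 1 and (8.6, 2.2) in frame 2.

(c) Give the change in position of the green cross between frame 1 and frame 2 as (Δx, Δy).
(-0.1, -2.0)

The green cross was at (12.7, 15.2) in frame 1 and (12.6, 13.2) in frame 2.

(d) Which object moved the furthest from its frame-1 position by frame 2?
the pink triangle

(moved 5.9; next 5.2)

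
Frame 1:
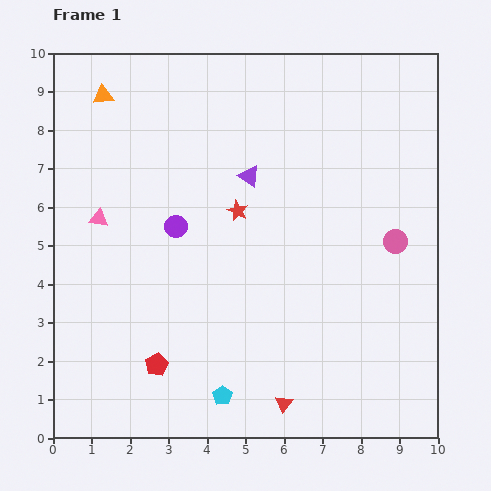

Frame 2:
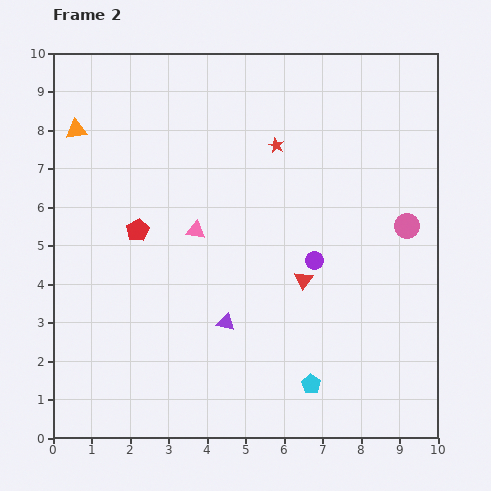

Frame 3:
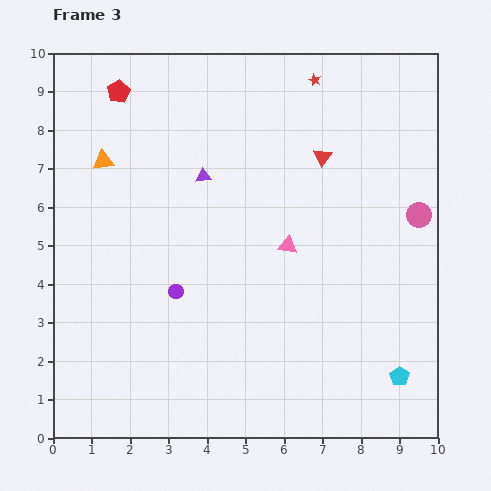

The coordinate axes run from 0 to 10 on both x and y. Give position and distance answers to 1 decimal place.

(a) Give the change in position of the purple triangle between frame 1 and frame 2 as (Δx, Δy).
(-0.6, -3.8)

The purple triangle was at (5.1, 6.8) in frame 1 and (4.5, 3.0) in frame 2.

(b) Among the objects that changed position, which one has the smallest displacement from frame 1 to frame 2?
the pink circle

(moved 0.5)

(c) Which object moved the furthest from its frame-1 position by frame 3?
the red pentagon

(moved 7.2; next 6.5)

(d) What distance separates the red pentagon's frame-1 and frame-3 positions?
7.2

The red pentagon moved from (2.7, 1.9) to (1.7, 9.0), a distance of √(1.0² + 7.1²) ≈ 7.2.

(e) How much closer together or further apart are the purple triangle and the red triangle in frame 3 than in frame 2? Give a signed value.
+0.8

Distance in frame 2: 2.3. Distance in frame 3: 3.1.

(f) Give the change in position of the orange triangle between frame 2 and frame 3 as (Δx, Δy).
(0.7, -0.8)

The orange triangle was at (0.6, 8.0) in frame 2 and (1.3, 7.2) in frame 3.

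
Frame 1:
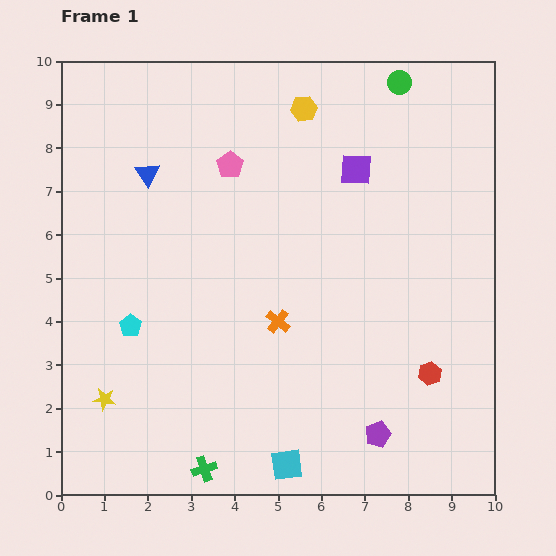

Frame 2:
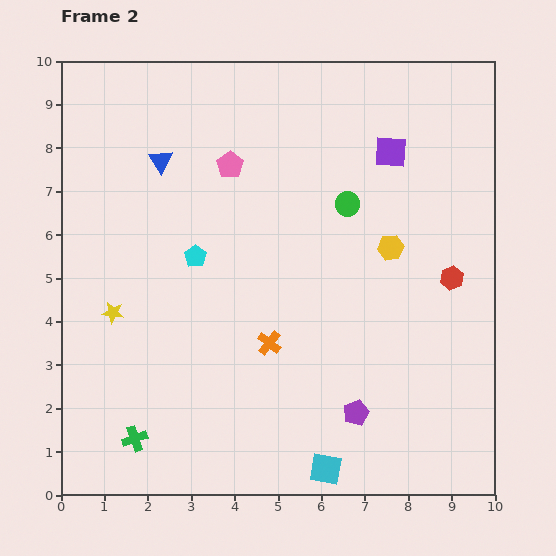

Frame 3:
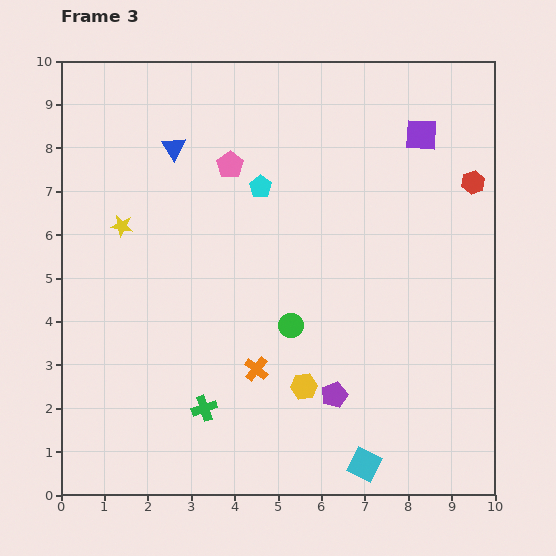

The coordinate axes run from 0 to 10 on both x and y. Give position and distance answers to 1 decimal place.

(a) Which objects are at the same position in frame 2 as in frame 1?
the pink pentagon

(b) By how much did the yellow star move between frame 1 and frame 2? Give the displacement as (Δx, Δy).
(0.2, 2.0)

The yellow star was at (1.0, 2.2) in frame 1 and (1.2, 4.2) in frame 2.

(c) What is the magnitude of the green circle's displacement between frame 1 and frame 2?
3.0

The green circle moved from (7.8, 9.5) to (6.6, 6.7), a distance of √(1.2² + 2.8²) ≈ 3.0.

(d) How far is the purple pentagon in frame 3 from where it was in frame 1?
1.3

The purple pentagon moved from (7.3, 1.4) to (6.3, 2.3), a distance of √(1.0² + 0.9²) ≈ 1.3.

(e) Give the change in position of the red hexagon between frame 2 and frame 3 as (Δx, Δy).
(0.5, 2.2)

The red hexagon was at (9.0, 5.0) in frame 2 and (9.5, 7.2) in frame 3.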